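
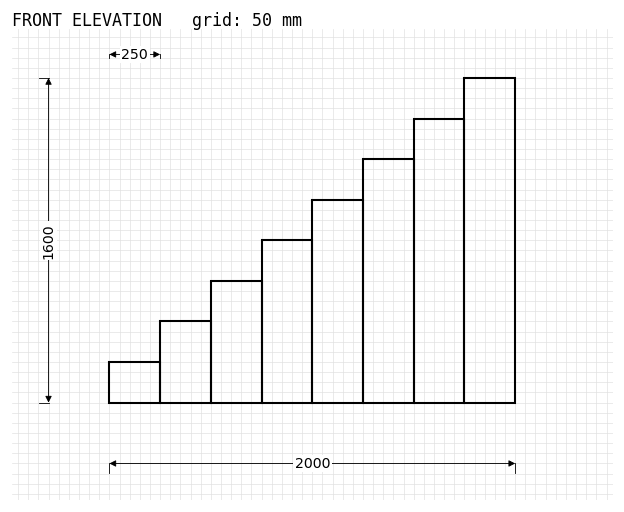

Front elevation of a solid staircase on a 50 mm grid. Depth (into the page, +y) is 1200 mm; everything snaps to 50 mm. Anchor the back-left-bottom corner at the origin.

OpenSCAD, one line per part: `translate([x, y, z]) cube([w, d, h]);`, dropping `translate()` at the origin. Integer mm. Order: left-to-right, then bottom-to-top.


cube([250, 1200, 200]);
translate([250, 0, 0]) cube([250, 1200, 400]);
translate([500, 0, 0]) cube([250, 1200, 600]);
translate([750, 0, 0]) cube([250, 1200, 800]);
translate([1000, 0, 0]) cube([250, 1200, 1000]);
translate([1250, 0, 0]) cube([250, 1200, 1200]);
translate([1500, 0, 0]) cube([250, 1200, 1400]);
translate([1750, 0, 0]) cube([250, 1200, 1600]);


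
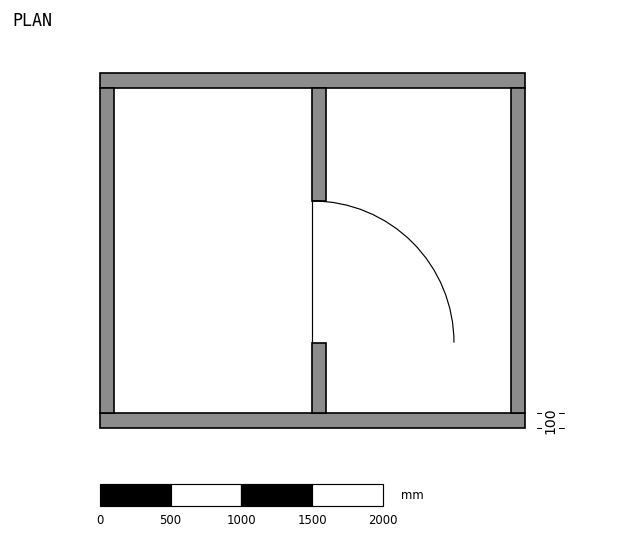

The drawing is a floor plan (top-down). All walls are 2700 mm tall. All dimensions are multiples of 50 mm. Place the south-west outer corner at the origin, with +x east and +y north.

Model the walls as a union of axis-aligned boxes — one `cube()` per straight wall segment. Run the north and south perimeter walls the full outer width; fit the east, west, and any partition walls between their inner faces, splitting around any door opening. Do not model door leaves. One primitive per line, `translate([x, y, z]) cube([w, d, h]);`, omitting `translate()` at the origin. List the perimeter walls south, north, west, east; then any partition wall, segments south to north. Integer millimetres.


cube([3000, 100, 2700]);
translate([0, 2400, 0]) cube([3000, 100, 2700]);
translate([0, 100, 0]) cube([100, 2300, 2700]);
translate([2900, 100, 0]) cube([100, 2300, 2700]);
translate([1500, 100, 0]) cube([100, 500, 2700]);
translate([1500, 1600, 0]) cube([100, 800, 2700]);


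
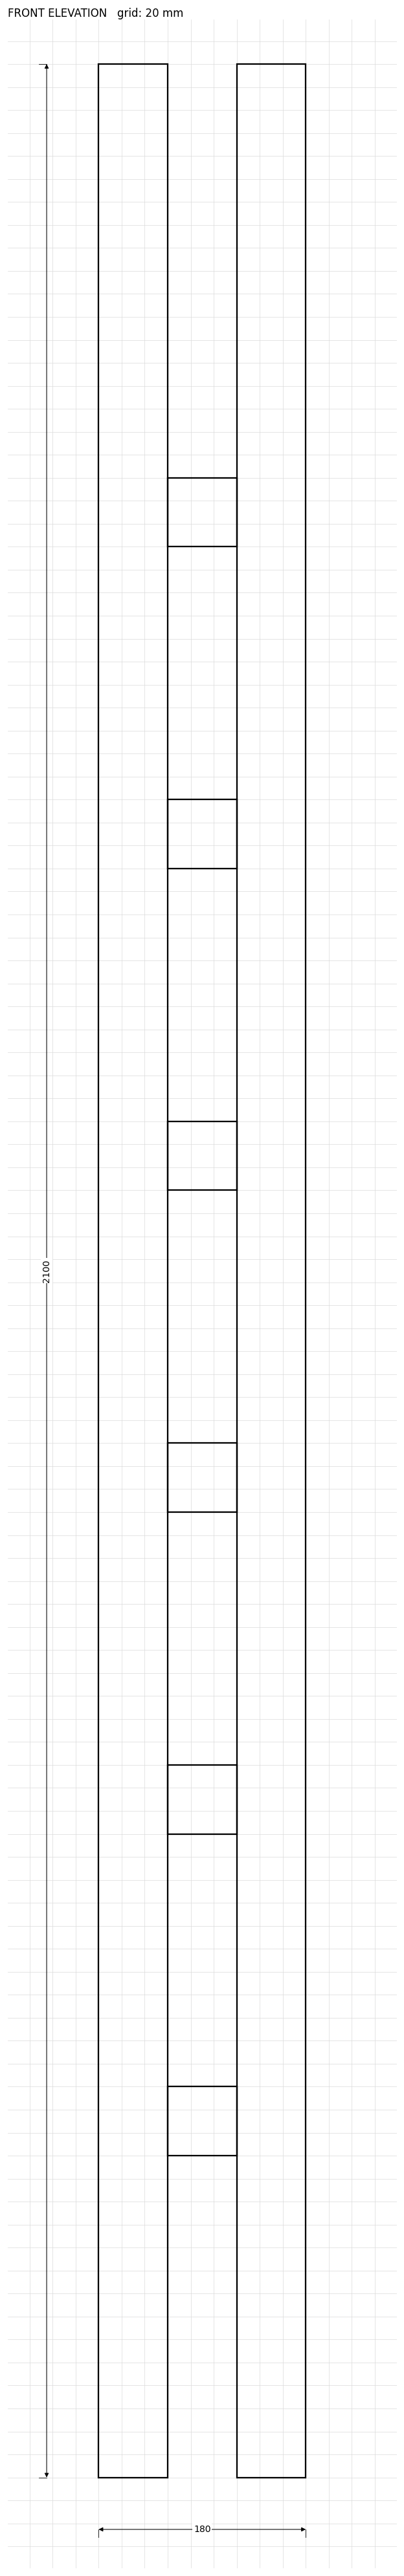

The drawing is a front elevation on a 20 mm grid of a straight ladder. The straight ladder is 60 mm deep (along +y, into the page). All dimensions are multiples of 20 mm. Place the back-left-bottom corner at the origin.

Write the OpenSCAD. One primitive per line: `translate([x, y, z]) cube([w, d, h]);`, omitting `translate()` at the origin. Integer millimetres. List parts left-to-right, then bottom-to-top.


cube([60, 60, 2100]);
translate([60, 0, 280]) cube([60, 60, 60]);
translate([60, 0, 560]) cube([60, 60, 60]);
translate([60, 0, 840]) cube([60, 60, 60]);
translate([60, 0, 1120]) cube([60, 60, 60]);
translate([60, 0, 1400]) cube([60, 60, 60]);
translate([60, 0, 1680]) cube([60, 60, 60]);
translate([120, 0, 0]) cube([60, 60, 2100]);


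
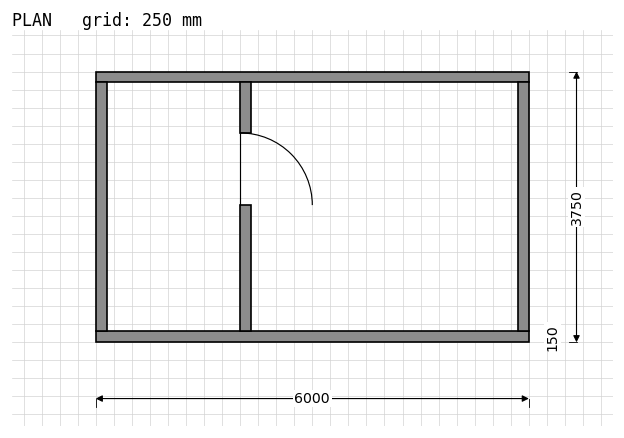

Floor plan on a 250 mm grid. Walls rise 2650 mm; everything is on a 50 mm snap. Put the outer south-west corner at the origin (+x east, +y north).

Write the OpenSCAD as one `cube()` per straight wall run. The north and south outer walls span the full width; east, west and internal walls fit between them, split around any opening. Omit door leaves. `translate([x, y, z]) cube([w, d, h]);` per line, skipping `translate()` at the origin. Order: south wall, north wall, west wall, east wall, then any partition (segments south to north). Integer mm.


cube([6000, 150, 2650]);
translate([0, 3600, 0]) cube([6000, 150, 2650]);
translate([0, 150, 0]) cube([150, 3450, 2650]);
translate([5850, 150, 0]) cube([150, 3450, 2650]);
translate([2000, 150, 0]) cube([150, 1750, 2650]);
translate([2000, 2900, 0]) cube([150, 700, 2650]);


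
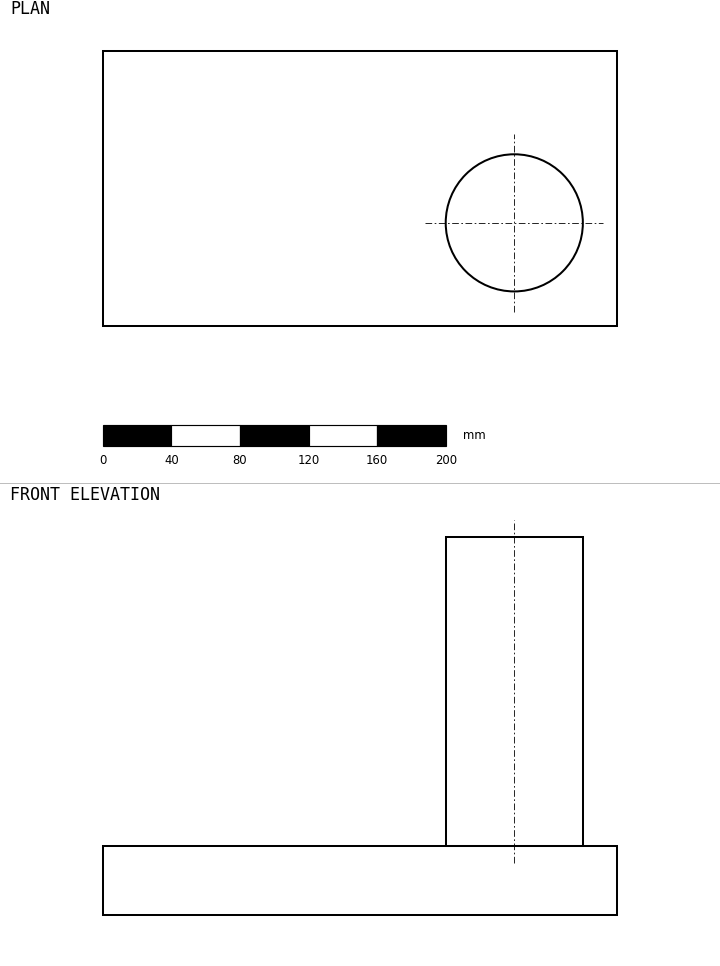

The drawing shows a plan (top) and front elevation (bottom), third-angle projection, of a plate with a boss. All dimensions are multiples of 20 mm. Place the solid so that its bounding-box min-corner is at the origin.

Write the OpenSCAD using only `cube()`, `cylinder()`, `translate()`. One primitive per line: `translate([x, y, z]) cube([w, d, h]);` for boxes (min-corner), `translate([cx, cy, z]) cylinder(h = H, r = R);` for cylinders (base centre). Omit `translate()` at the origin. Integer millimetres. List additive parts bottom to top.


cube([300, 160, 40]);
translate([240, 60, 40]) cylinder(h = 180, r = 40);


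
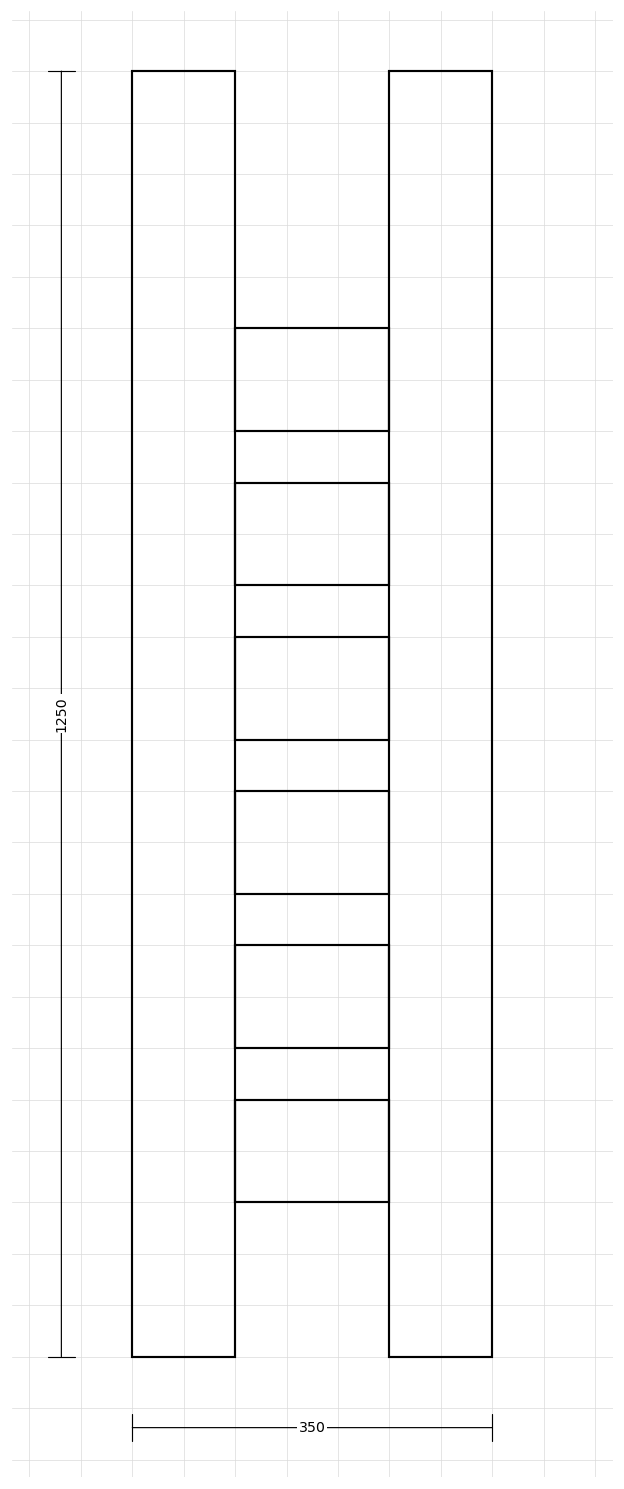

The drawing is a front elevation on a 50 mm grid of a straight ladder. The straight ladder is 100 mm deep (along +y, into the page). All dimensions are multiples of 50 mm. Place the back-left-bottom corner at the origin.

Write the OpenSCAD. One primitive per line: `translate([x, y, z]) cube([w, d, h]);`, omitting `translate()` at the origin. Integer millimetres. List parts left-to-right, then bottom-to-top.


cube([100, 100, 1250]);
translate([100, 0, 150]) cube([150, 100, 100]);
translate([100, 0, 300]) cube([150, 100, 100]);
translate([100, 0, 450]) cube([150, 100, 100]);
translate([100, 0, 600]) cube([150, 100, 100]);
translate([100, 0, 750]) cube([150, 100, 100]);
translate([100, 0, 900]) cube([150, 100, 100]);
translate([250, 0, 0]) cube([100, 100, 1250]);


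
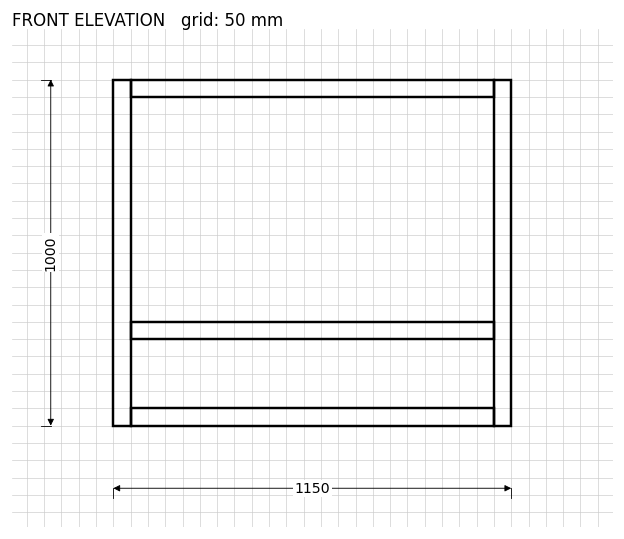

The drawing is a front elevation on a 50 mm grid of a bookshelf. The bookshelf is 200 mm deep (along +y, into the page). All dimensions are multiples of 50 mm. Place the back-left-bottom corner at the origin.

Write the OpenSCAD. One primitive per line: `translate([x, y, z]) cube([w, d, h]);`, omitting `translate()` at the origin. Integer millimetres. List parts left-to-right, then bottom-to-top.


cube([50, 200, 1000]);
translate([50, 0, 0]) cube([1050, 200, 50]);
translate([50, 0, 250]) cube([1050, 200, 50]);
translate([50, 0, 950]) cube([1050, 200, 50]);
translate([1100, 0, 0]) cube([50, 200, 1000]);


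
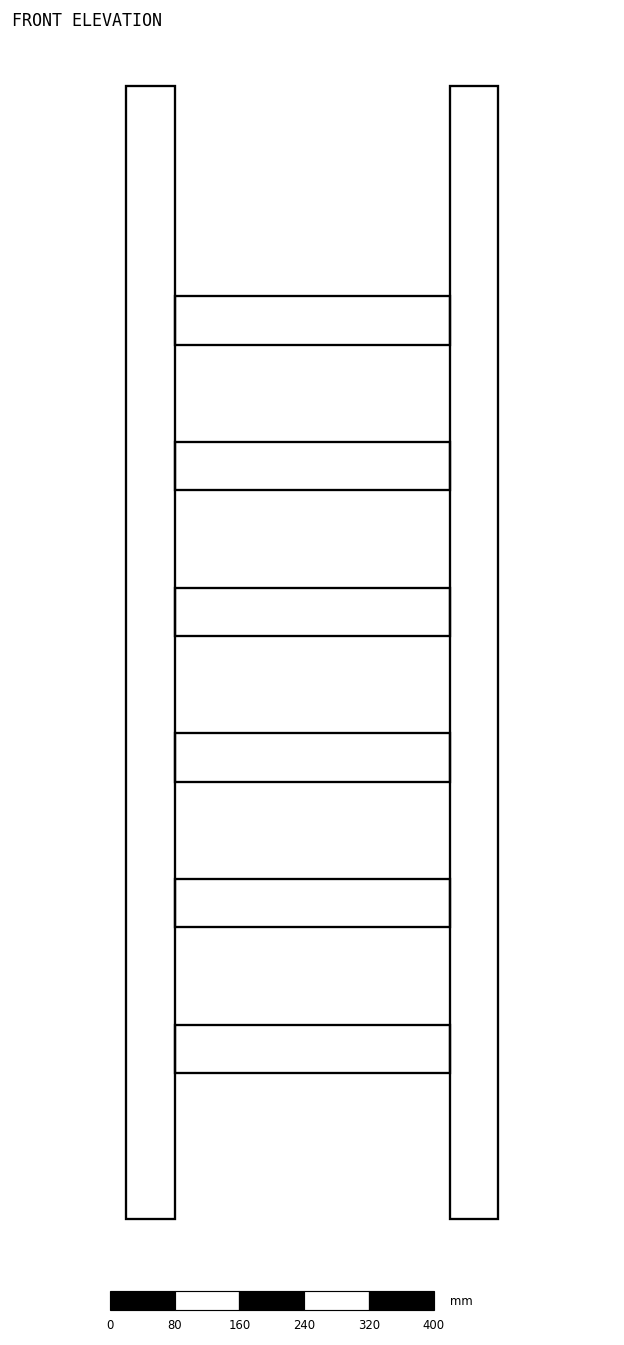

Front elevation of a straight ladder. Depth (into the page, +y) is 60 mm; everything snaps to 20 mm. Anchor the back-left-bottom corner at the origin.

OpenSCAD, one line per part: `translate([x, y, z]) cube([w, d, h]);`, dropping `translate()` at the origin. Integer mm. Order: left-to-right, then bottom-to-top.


cube([60, 60, 1400]);
translate([60, 0, 180]) cube([340, 60, 60]);
translate([60, 0, 360]) cube([340, 60, 60]);
translate([60, 0, 540]) cube([340, 60, 60]);
translate([60, 0, 720]) cube([340, 60, 60]);
translate([60, 0, 900]) cube([340, 60, 60]);
translate([60, 0, 1080]) cube([340, 60, 60]);
translate([400, 0, 0]) cube([60, 60, 1400]);


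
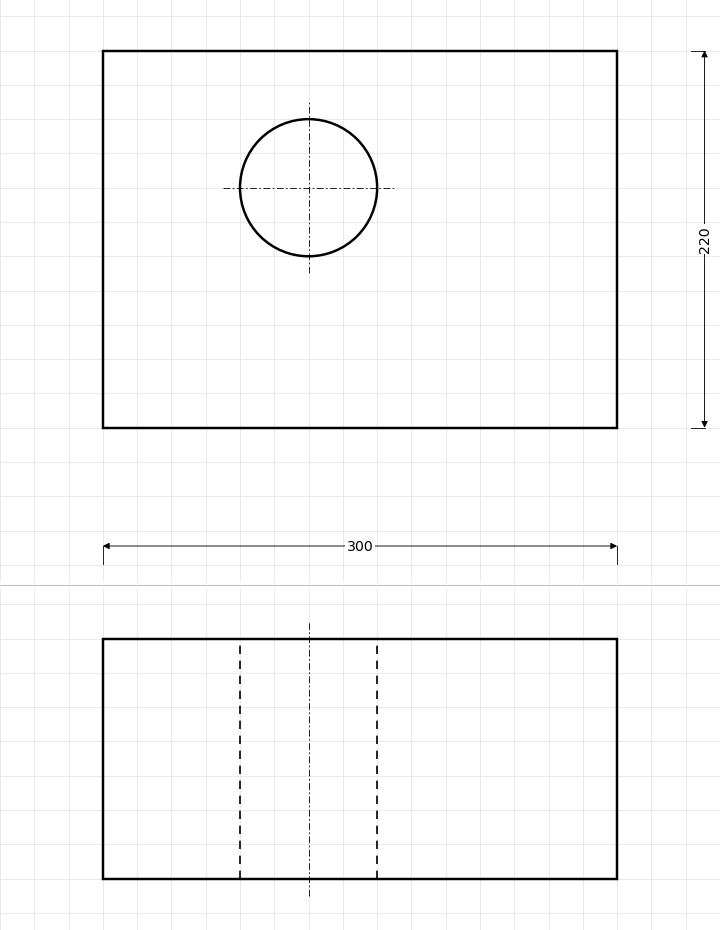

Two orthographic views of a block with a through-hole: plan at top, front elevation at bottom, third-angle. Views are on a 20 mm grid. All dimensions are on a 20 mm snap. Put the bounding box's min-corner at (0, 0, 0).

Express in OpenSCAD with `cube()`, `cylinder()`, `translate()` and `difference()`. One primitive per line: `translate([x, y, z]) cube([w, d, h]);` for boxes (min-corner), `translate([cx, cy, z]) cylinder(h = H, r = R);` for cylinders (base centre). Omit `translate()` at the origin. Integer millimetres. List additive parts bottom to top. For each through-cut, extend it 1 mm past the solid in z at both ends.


difference() {
  cube([300, 220, 140]);
  translate([120, 140, -1]) cylinder(h = 142, r = 40);
}


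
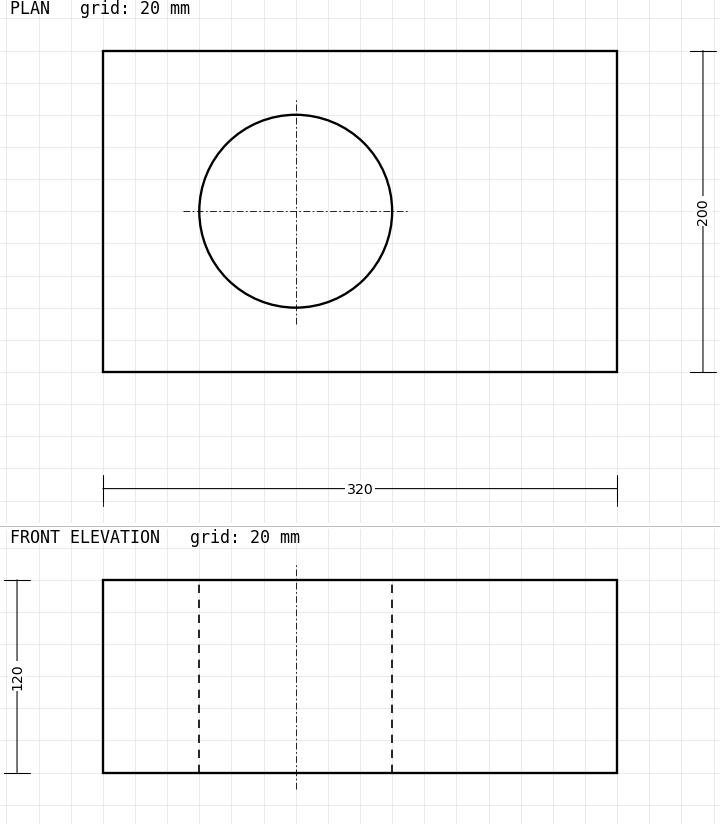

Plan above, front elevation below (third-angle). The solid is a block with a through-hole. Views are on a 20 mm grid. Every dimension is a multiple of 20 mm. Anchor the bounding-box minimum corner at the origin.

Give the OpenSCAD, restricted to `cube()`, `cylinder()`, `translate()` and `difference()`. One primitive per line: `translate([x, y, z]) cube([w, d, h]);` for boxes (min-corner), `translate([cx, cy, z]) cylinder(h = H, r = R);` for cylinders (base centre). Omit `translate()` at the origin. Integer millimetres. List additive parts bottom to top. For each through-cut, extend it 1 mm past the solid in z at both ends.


difference() {
  cube([320, 200, 120]);
  translate([120, 100, -1]) cylinder(h = 122, r = 60);
}


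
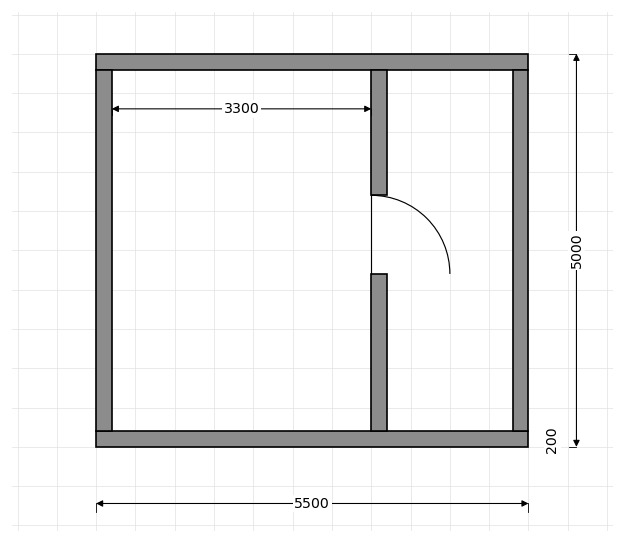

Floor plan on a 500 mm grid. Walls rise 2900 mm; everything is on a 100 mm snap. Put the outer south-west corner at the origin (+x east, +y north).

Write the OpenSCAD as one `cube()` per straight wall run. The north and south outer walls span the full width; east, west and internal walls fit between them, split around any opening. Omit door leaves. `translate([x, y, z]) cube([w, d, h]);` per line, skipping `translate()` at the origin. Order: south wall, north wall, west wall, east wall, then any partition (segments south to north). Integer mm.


cube([5500, 200, 2900]);
translate([0, 4800, 0]) cube([5500, 200, 2900]);
translate([0, 200, 0]) cube([200, 4600, 2900]);
translate([5300, 200, 0]) cube([200, 4600, 2900]);
translate([3500, 200, 0]) cube([200, 2000, 2900]);
translate([3500, 3200, 0]) cube([200, 1600, 2900]);


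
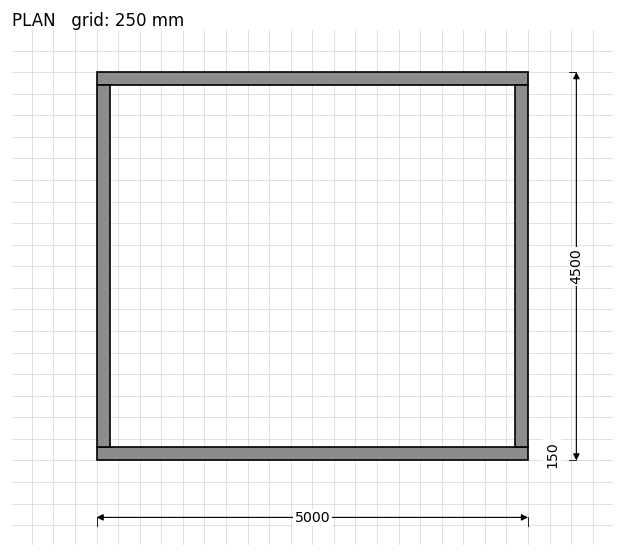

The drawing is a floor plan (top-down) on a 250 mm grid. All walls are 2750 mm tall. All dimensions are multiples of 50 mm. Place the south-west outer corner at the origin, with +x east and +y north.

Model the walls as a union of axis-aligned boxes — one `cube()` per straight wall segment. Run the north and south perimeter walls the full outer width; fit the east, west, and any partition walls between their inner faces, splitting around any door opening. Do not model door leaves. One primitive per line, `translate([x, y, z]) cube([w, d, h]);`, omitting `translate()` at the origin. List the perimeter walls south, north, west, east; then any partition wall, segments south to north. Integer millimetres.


cube([5000, 150, 2750]);
translate([0, 4350, 0]) cube([5000, 150, 2750]);
translate([0, 150, 0]) cube([150, 4200, 2750]);
translate([4850, 150, 0]) cube([150, 4200, 2750]);


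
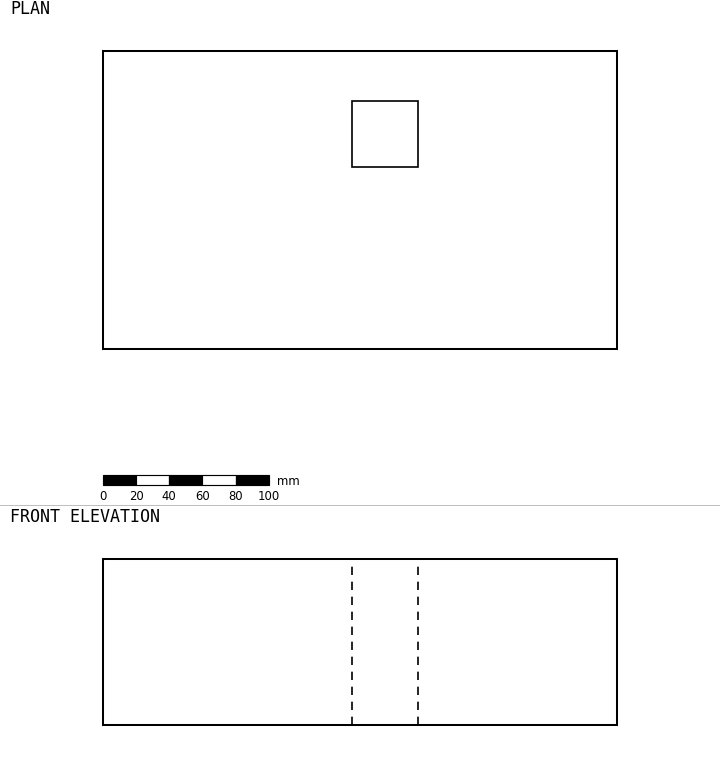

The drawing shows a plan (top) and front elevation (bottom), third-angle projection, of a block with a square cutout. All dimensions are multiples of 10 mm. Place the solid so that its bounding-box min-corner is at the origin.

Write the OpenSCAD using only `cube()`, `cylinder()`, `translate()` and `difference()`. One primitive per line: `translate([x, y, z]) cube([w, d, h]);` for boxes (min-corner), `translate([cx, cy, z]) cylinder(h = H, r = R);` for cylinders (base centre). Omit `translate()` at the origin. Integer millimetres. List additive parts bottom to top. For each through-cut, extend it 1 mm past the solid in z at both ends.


difference() {
  cube([310, 180, 100]);
  translate([150, 110, -1]) cube([40, 40, 102]);
}


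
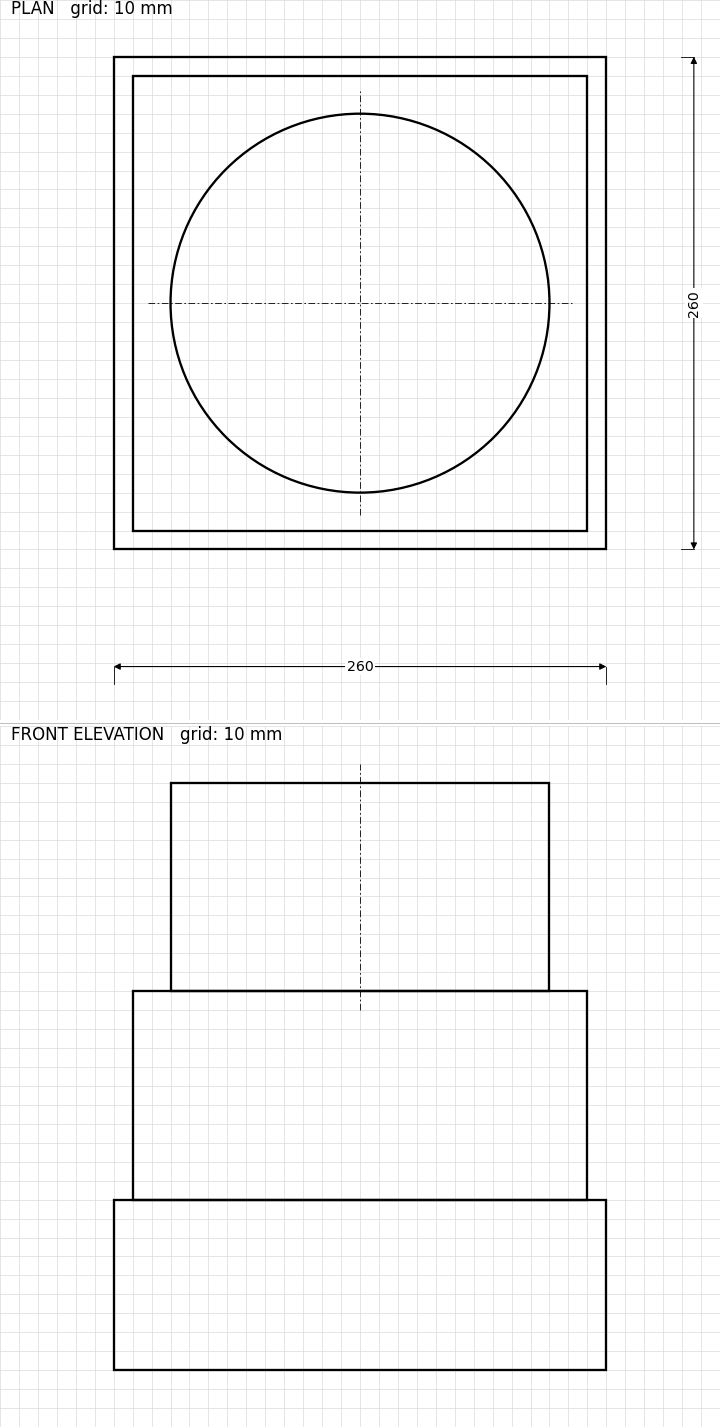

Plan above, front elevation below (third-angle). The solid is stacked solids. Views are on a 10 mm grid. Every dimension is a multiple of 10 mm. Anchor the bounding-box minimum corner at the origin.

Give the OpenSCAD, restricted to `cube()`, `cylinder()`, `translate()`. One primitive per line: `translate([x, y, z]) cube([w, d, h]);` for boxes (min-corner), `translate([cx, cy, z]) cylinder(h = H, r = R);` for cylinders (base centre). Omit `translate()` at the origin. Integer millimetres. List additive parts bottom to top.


cube([260, 260, 90]);
translate([10, 10, 90]) cube([240, 240, 110]);
translate([130, 130, 200]) cylinder(h = 110, r = 100);


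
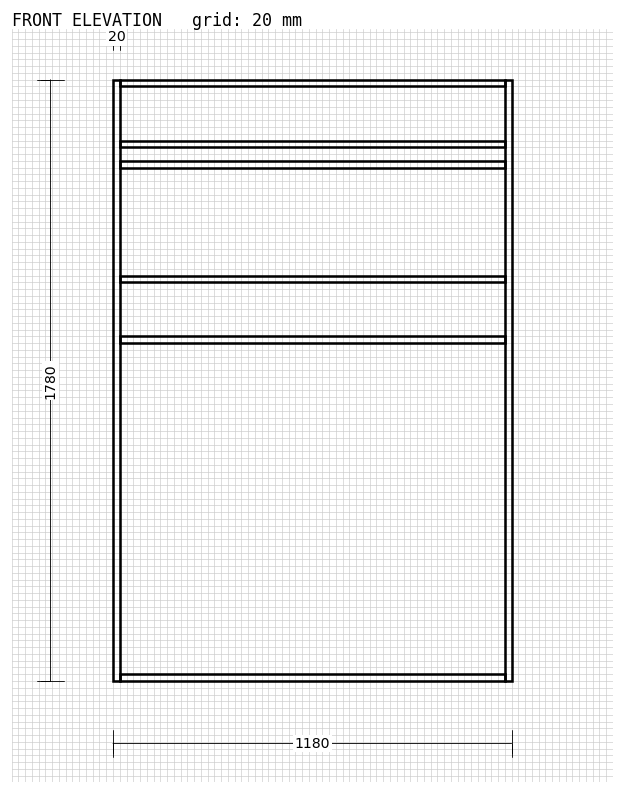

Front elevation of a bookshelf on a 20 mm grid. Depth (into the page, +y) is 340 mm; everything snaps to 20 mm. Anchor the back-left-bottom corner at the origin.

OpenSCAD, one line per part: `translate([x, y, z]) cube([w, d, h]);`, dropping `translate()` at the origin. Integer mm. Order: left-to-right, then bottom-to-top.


cube([20, 340, 1780]);
translate([20, 0, 0]) cube([1140, 340, 20]);
translate([20, 0, 1000]) cube([1140, 340, 20]);
translate([20, 0, 1180]) cube([1140, 340, 20]);
translate([20, 0, 1520]) cube([1140, 340, 20]);
translate([20, 0, 1580]) cube([1140, 340, 20]);
translate([20, 0, 1760]) cube([1140, 340, 20]);
translate([1160, 0, 0]) cube([20, 340, 1780]);


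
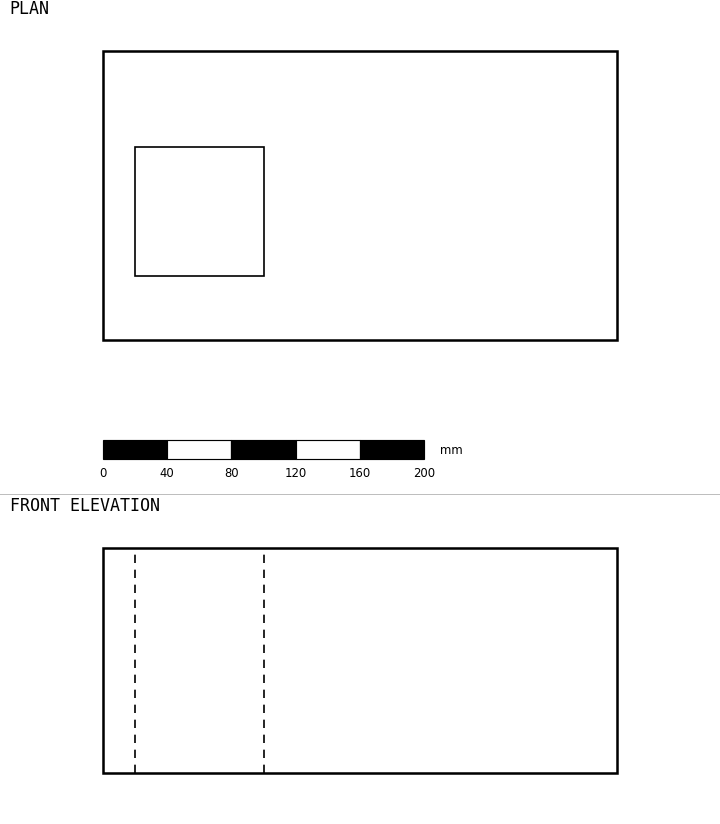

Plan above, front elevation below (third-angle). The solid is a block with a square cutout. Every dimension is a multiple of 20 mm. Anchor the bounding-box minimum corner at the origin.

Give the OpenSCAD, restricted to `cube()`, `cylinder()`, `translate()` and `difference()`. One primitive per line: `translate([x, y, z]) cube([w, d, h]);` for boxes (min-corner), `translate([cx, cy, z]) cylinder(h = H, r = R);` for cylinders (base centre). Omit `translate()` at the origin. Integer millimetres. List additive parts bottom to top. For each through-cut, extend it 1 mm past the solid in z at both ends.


difference() {
  cube([320, 180, 140]);
  translate([20, 40, -1]) cube([80, 80, 142]);
}


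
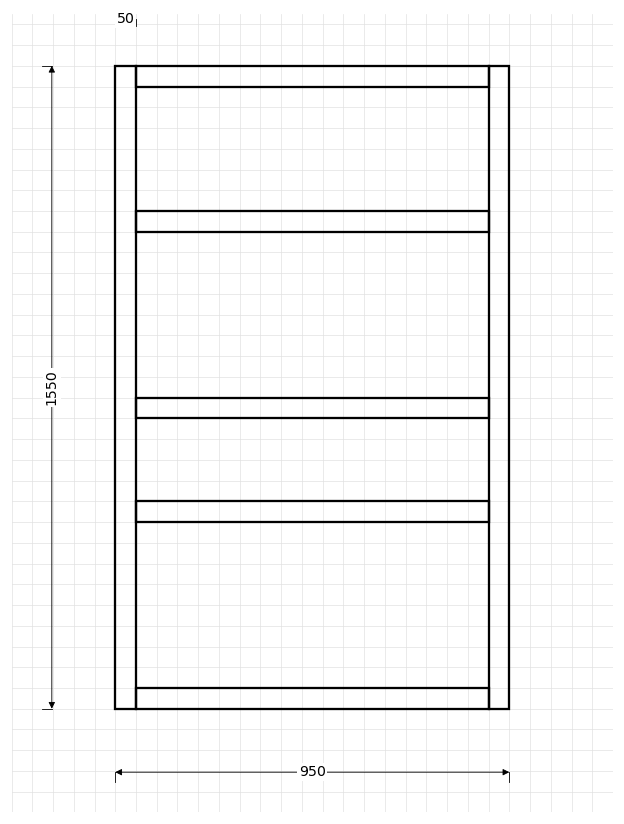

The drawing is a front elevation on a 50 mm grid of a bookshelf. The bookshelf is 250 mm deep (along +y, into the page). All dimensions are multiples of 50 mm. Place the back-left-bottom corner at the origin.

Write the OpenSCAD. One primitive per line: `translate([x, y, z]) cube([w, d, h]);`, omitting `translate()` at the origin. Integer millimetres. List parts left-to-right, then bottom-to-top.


cube([50, 250, 1550]);
translate([50, 0, 0]) cube([850, 250, 50]);
translate([50, 0, 450]) cube([850, 250, 50]);
translate([50, 0, 700]) cube([850, 250, 50]);
translate([50, 0, 1150]) cube([850, 250, 50]);
translate([50, 0, 1500]) cube([850, 250, 50]);
translate([900, 0, 0]) cube([50, 250, 1550]);


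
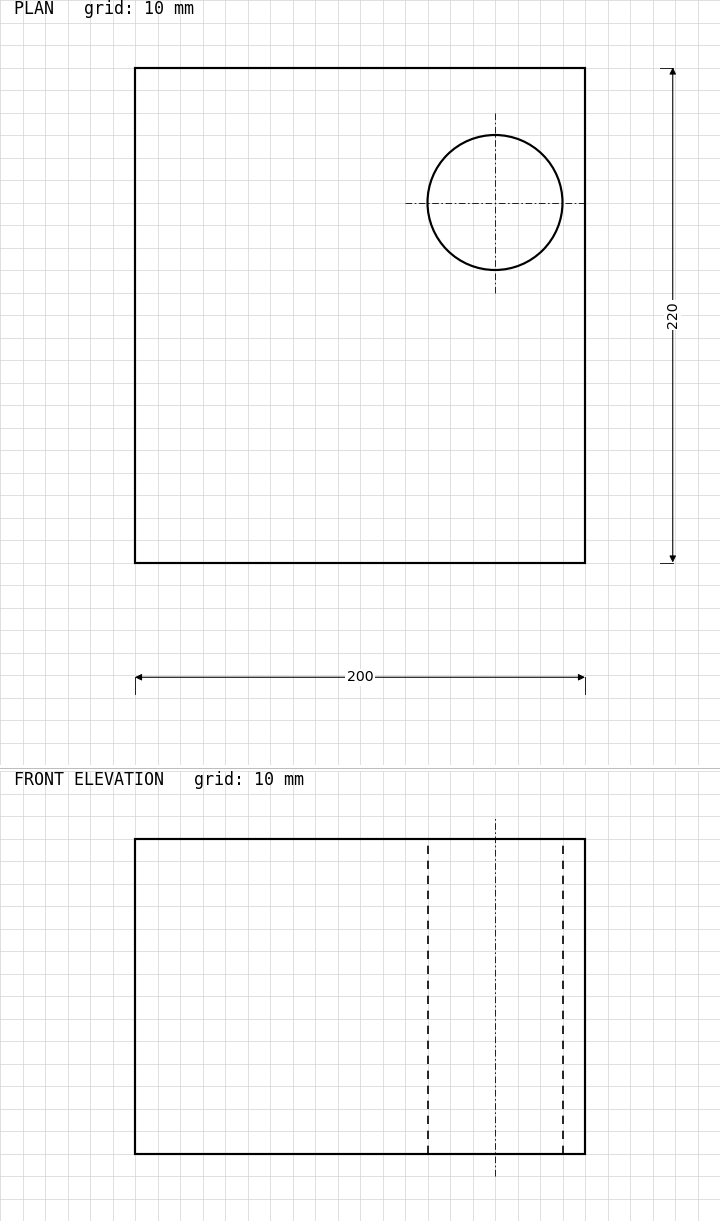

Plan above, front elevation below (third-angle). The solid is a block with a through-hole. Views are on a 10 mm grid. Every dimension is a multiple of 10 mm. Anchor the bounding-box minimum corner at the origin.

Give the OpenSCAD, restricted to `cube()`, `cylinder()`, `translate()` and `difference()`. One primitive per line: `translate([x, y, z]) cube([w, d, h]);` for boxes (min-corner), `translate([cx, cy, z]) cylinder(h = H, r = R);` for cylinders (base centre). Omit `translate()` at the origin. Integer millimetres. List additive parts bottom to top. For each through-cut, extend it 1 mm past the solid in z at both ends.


difference() {
  cube([200, 220, 140]);
  translate([160, 160, -1]) cylinder(h = 142, r = 30);
}


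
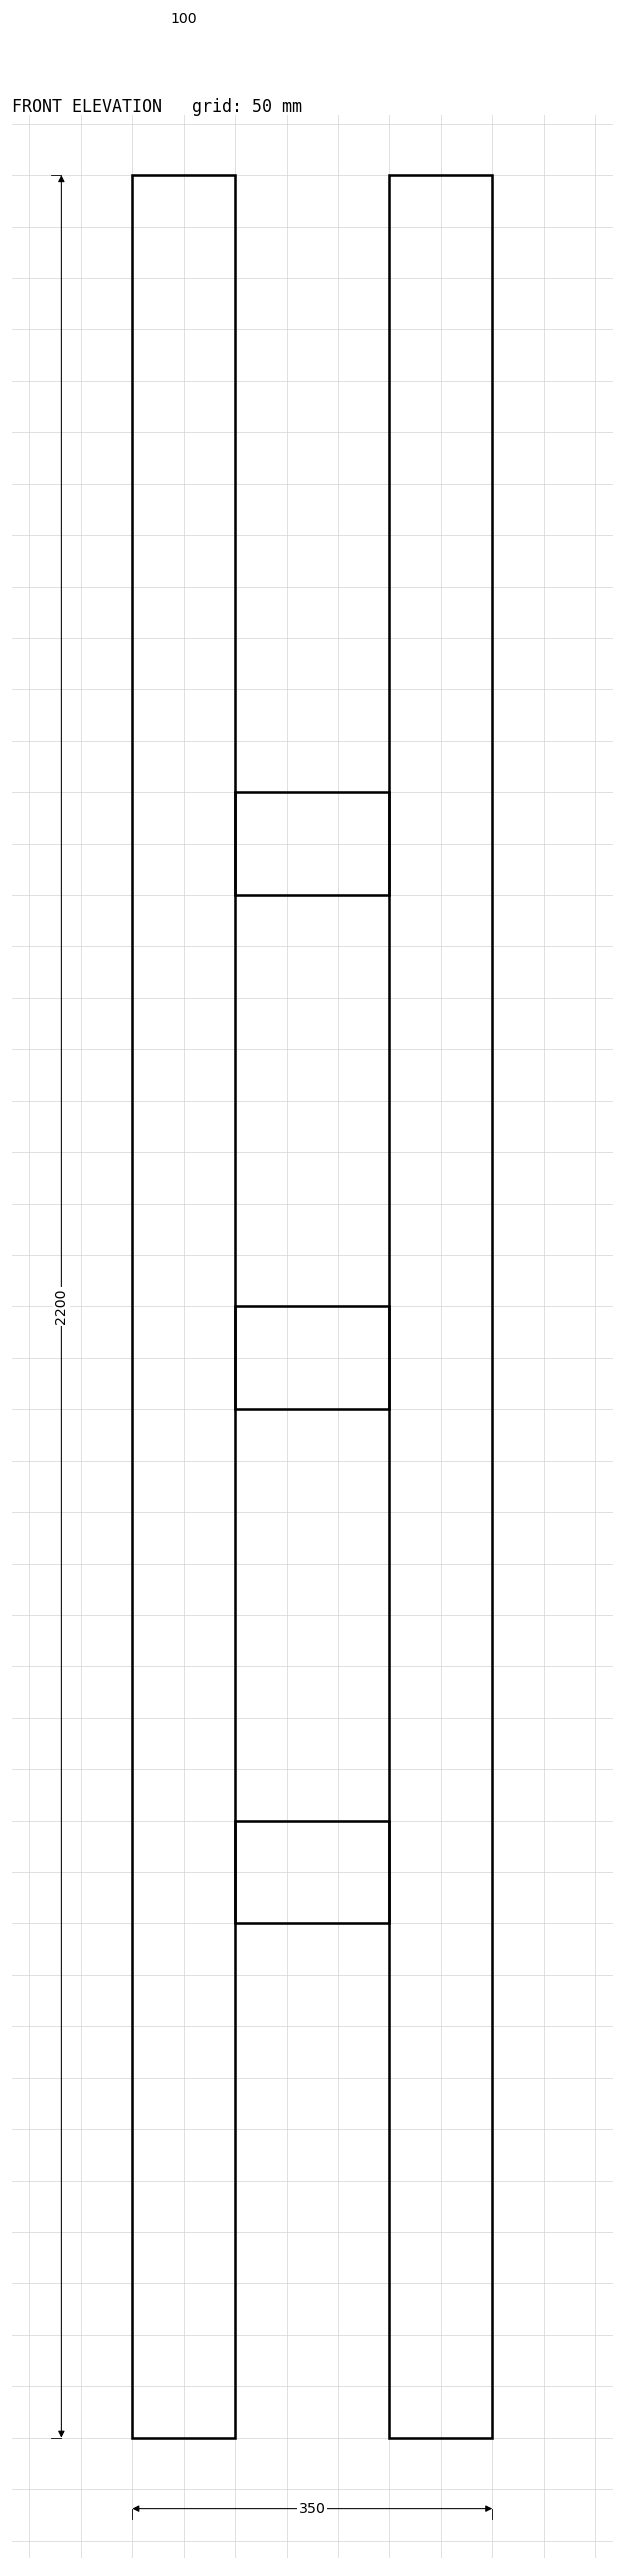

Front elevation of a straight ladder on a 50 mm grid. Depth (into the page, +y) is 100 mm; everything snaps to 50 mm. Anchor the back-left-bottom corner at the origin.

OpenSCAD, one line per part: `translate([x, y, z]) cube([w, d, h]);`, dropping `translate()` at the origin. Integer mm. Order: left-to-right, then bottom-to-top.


cube([100, 100, 2200]);
translate([100, 0, 500]) cube([150, 100, 100]);
translate([100, 0, 1000]) cube([150, 100, 100]);
translate([100, 0, 1500]) cube([150, 100, 100]);
translate([250, 0, 0]) cube([100, 100, 2200]);


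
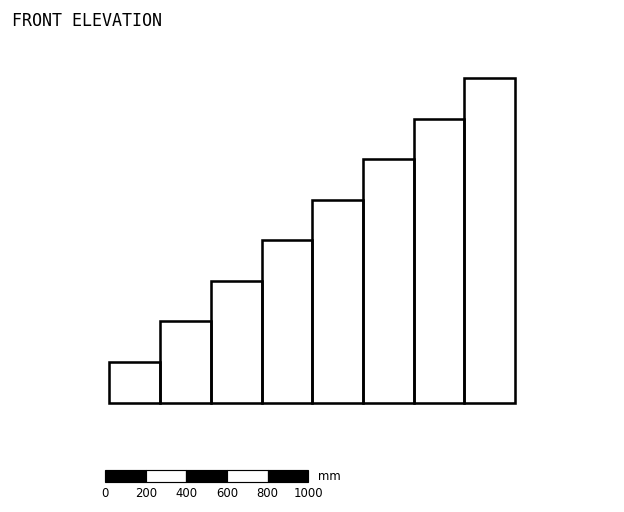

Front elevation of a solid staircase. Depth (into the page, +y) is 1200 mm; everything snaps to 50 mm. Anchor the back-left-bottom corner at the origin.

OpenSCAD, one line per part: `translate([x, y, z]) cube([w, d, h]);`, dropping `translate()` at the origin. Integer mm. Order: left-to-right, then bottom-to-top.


cube([250, 1200, 200]);
translate([250, 0, 0]) cube([250, 1200, 400]);
translate([500, 0, 0]) cube([250, 1200, 600]);
translate([750, 0, 0]) cube([250, 1200, 800]);
translate([1000, 0, 0]) cube([250, 1200, 1000]);
translate([1250, 0, 0]) cube([250, 1200, 1200]);
translate([1500, 0, 0]) cube([250, 1200, 1400]);
translate([1750, 0, 0]) cube([250, 1200, 1600]);


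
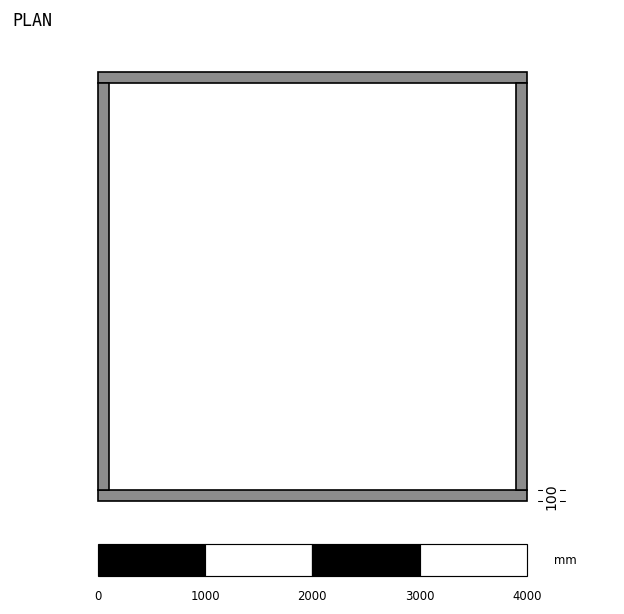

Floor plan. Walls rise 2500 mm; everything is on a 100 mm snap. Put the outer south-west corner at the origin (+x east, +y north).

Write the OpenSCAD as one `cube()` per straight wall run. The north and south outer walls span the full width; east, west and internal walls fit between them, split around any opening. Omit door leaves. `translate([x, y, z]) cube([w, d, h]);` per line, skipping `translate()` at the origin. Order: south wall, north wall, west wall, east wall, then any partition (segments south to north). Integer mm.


cube([4000, 100, 2500]);
translate([0, 3900, 0]) cube([4000, 100, 2500]);
translate([0, 100, 0]) cube([100, 3800, 2500]);
translate([3900, 100, 0]) cube([100, 3800, 2500]);


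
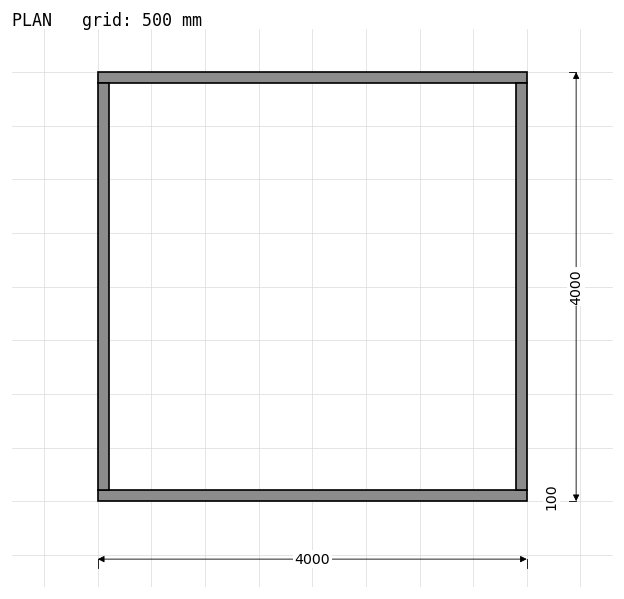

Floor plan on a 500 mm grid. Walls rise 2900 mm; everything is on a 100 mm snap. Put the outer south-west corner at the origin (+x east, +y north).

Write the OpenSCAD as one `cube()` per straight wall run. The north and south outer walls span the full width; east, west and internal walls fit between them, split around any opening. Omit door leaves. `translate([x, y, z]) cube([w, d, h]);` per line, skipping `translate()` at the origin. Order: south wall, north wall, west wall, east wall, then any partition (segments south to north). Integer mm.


cube([4000, 100, 2900]);
translate([0, 3900, 0]) cube([4000, 100, 2900]);
translate([0, 100, 0]) cube([100, 3800, 2900]);
translate([3900, 100, 0]) cube([100, 3800, 2900]);


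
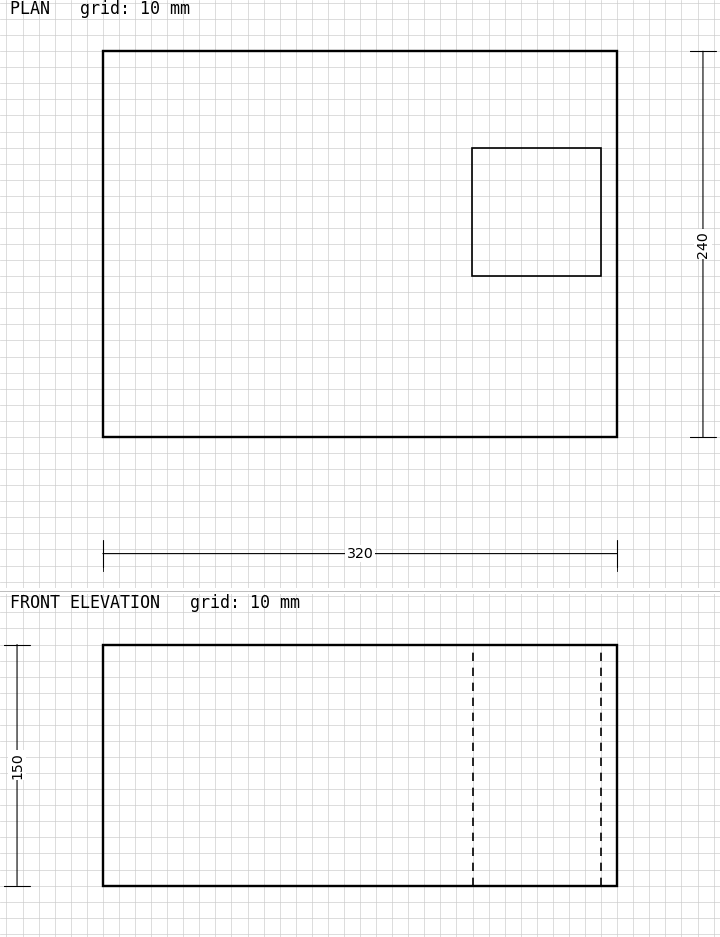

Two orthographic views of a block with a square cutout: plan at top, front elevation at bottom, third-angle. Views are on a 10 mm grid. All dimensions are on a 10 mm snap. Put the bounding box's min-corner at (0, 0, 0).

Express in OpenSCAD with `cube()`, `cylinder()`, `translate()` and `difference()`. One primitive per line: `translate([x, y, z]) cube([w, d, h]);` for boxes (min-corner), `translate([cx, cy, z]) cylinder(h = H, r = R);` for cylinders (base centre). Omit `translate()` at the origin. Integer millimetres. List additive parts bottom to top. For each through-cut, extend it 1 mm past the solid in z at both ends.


difference() {
  cube([320, 240, 150]);
  translate([230, 100, -1]) cube([80, 80, 152]);
}


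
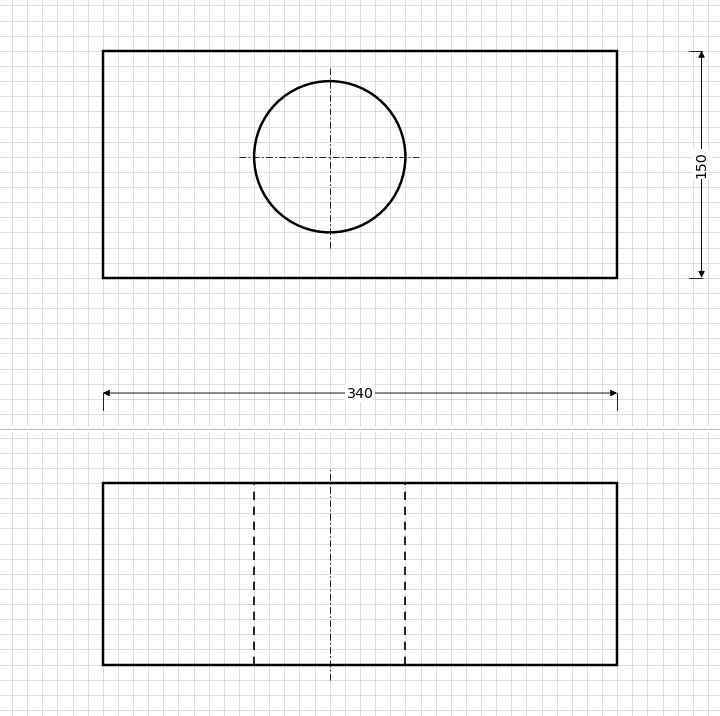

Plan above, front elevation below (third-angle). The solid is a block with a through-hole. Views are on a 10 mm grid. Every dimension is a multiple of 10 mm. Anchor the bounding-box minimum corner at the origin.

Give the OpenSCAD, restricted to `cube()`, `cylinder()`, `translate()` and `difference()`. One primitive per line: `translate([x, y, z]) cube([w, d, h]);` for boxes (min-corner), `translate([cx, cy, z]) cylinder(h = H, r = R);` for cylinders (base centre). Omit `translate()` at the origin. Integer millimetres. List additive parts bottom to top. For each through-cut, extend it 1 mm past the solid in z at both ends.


difference() {
  cube([340, 150, 120]);
  translate([150, 80, -1]) cylinder(h = 122, r = 50);
}


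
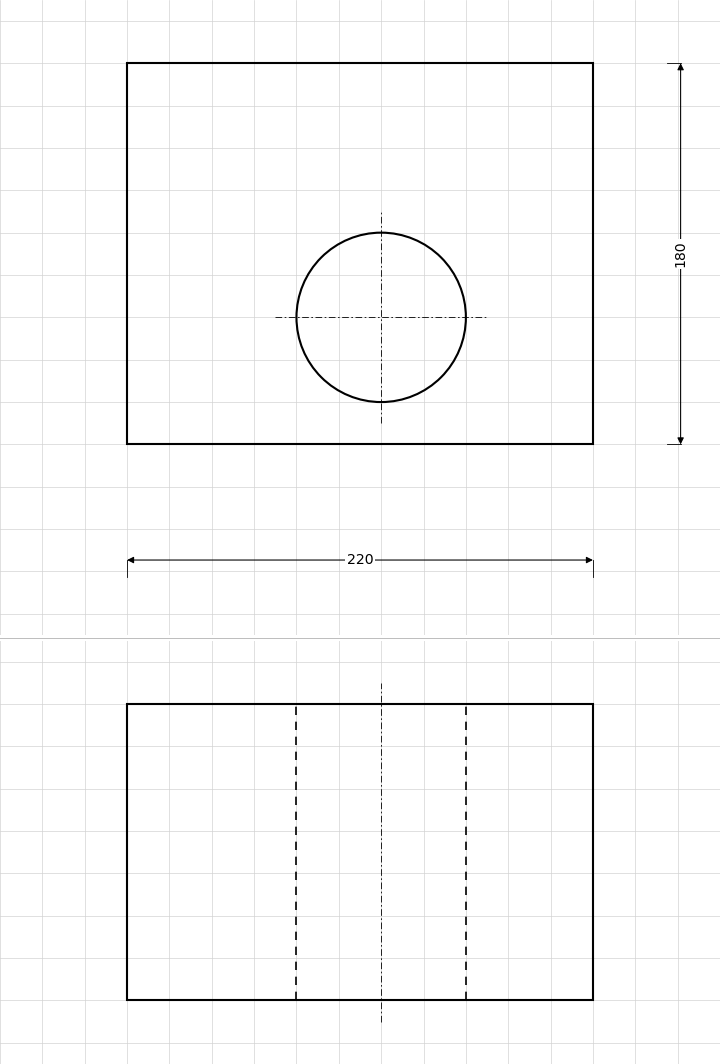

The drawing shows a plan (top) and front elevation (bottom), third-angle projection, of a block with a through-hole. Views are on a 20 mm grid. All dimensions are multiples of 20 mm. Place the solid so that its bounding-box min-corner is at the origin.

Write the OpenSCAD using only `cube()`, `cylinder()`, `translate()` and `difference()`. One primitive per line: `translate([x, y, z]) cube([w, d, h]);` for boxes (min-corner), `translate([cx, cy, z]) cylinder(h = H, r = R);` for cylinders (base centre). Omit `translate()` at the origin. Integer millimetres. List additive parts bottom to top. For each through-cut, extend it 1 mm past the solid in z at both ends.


difference() {
  cube([220, 180, 140]);
  translate([120, 60, -1]) cylinder(h = 142, r = 40);
}


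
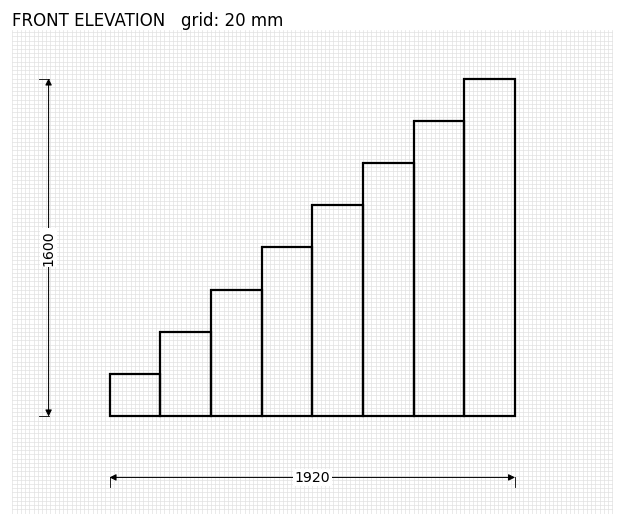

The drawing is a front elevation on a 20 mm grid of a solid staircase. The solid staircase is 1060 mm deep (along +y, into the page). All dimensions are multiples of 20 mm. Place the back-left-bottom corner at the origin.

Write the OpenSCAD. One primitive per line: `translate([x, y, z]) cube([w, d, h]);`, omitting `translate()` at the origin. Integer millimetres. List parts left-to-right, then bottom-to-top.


cube([240, 1060, 200]);
translate([240, 0, 0]) cube([240, 1060, 400]);
translate([480, 0, 0]) cube([240, 1060, 600]);
translate([720, 0, 0]) cube([240, 1060, 800]);
translate([960, 0, 0]) cube([240, 1060, 1000]);
translate([1200, 0, 0]) cube([240, 1060, 1200]);
translate([1440, 0, 0]) cube([240, 1060, 1400]);
translate([1680, 0, 0]) cube([240, 1060, 1600]);


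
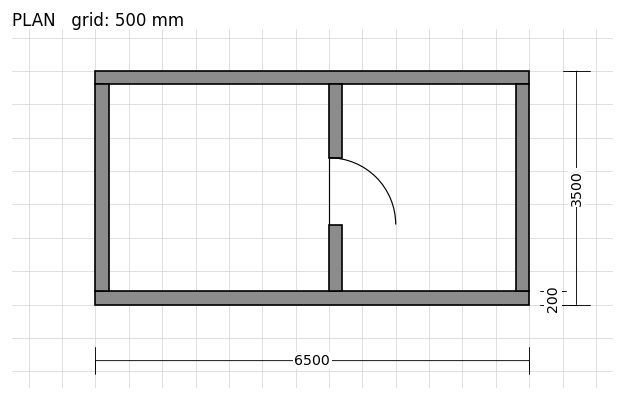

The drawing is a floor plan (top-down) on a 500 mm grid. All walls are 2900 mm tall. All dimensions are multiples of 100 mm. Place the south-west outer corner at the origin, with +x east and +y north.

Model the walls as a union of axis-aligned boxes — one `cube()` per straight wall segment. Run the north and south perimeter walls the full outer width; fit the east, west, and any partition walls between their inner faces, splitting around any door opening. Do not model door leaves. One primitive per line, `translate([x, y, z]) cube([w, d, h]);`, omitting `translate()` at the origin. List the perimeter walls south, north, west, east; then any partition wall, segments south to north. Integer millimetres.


cube([6500, 200, 2900]);
translate([0, 3300, 0]) cube([6500, 200, 2900]);
translate([0, 200, 0]) cube([200, 3100, 2900]);
translate([6300, 200, 0]) cube([200, 3100, 2900]);
translate([3500, 200, 0]) cube([200, 1000, 2900]);
translate([3500, 2200, 0]) cube([200, 1100, 2900]);


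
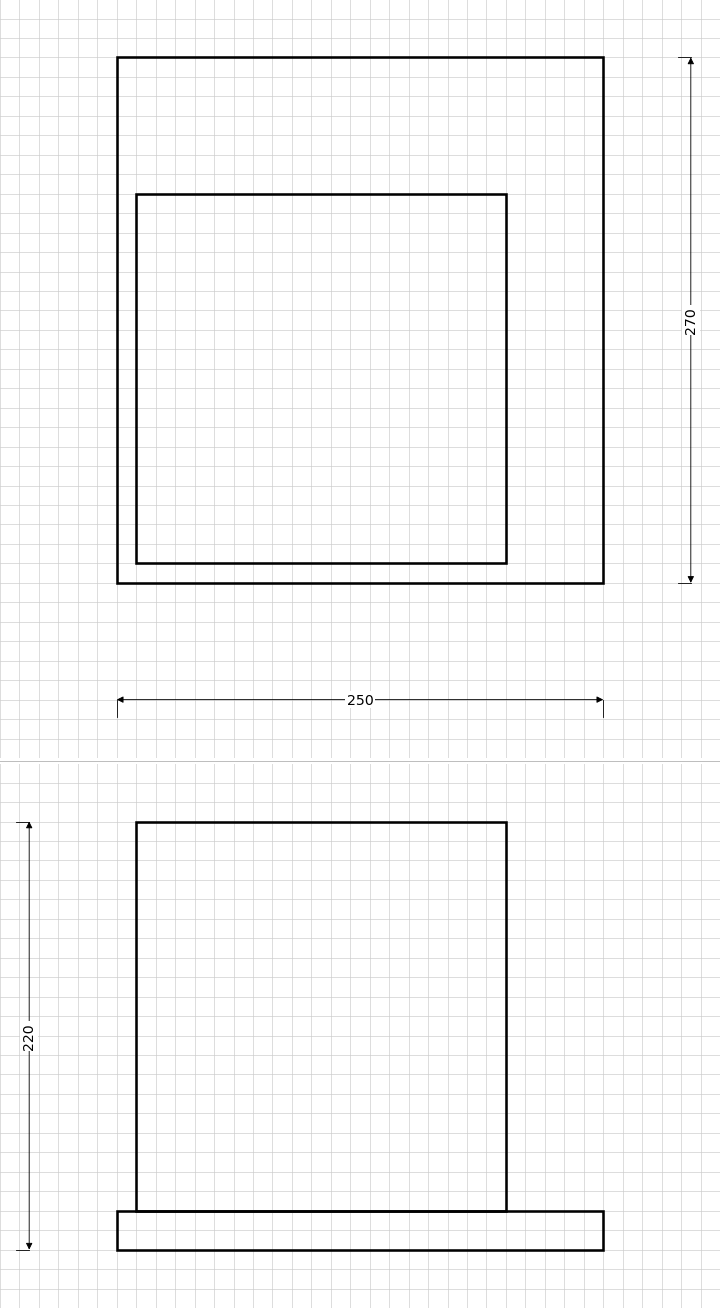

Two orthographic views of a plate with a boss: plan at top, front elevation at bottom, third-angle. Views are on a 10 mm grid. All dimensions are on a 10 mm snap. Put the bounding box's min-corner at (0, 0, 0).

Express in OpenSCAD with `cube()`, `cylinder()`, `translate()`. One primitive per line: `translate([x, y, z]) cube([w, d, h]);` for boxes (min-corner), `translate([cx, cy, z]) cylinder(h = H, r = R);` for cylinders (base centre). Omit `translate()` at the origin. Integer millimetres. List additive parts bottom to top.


cube([250, 270, 20]);
translate([10, 10, 20]) cube([190, 190, 200]);


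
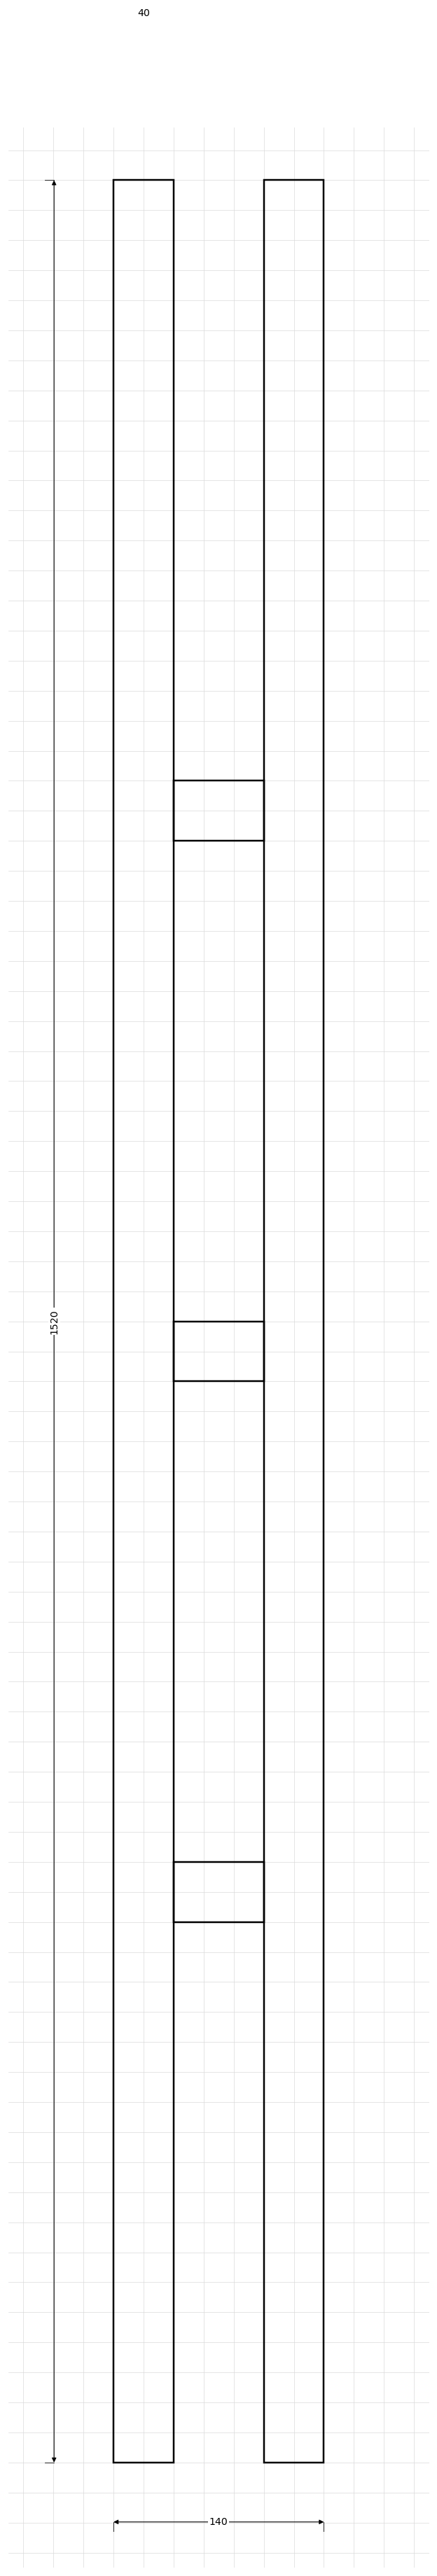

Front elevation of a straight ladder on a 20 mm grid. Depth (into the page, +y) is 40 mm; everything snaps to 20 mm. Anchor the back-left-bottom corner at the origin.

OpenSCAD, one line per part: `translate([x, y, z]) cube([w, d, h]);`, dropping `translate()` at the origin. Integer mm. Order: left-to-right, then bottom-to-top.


cube([40, 40, 1520]);
translate([40, 0, 360]) cube([60, 40, 40]);
translate([40, 0, 720]) cube([60, 40, 40]);
translate([40, 0, 1080]) cube([60, 40, 40]);
translate([100, 0, 0]) cube([40, 40, 1520]);


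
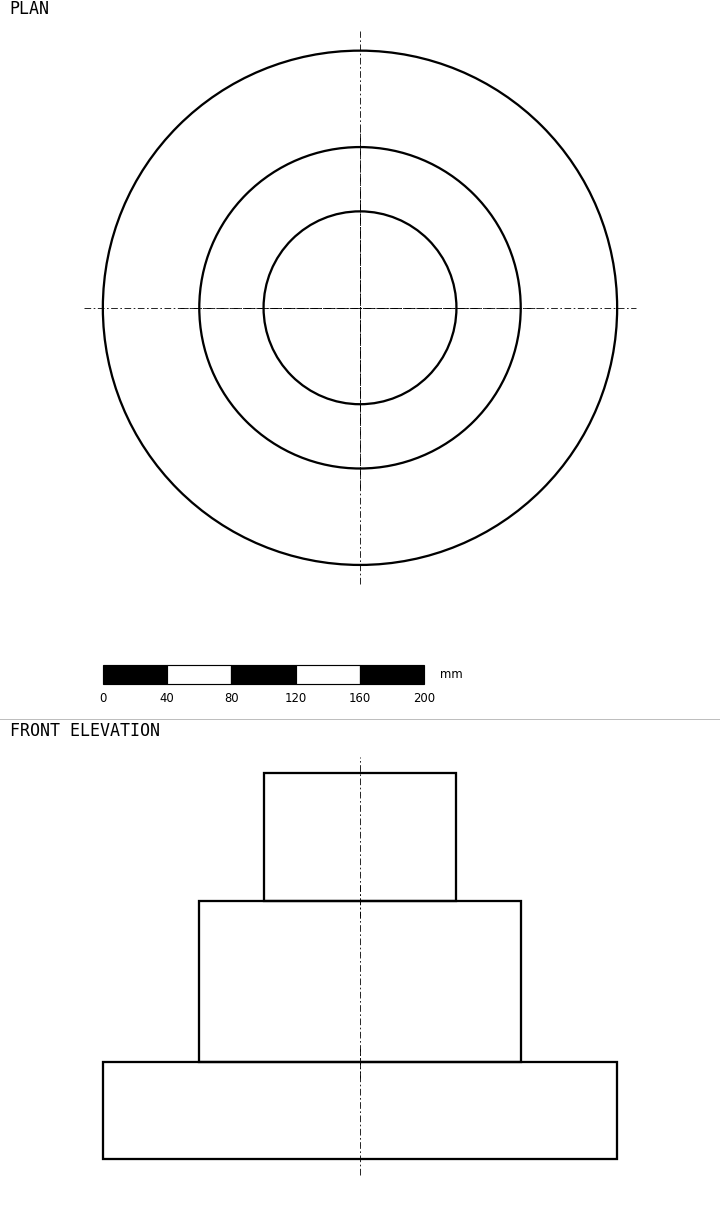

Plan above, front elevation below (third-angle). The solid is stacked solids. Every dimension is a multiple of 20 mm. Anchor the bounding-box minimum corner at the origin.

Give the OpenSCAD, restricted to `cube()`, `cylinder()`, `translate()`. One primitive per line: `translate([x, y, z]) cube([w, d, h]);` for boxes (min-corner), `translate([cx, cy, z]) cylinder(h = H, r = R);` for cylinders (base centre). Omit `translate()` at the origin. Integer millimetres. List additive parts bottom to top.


translate([160, 160, 0]) cylinder(h = 60, r = 160);
translate([160, 160, 60]) cylinder(h = 100, r = 100);
translate([160, 160, 160]) cylinder(h = 80, r = 60);


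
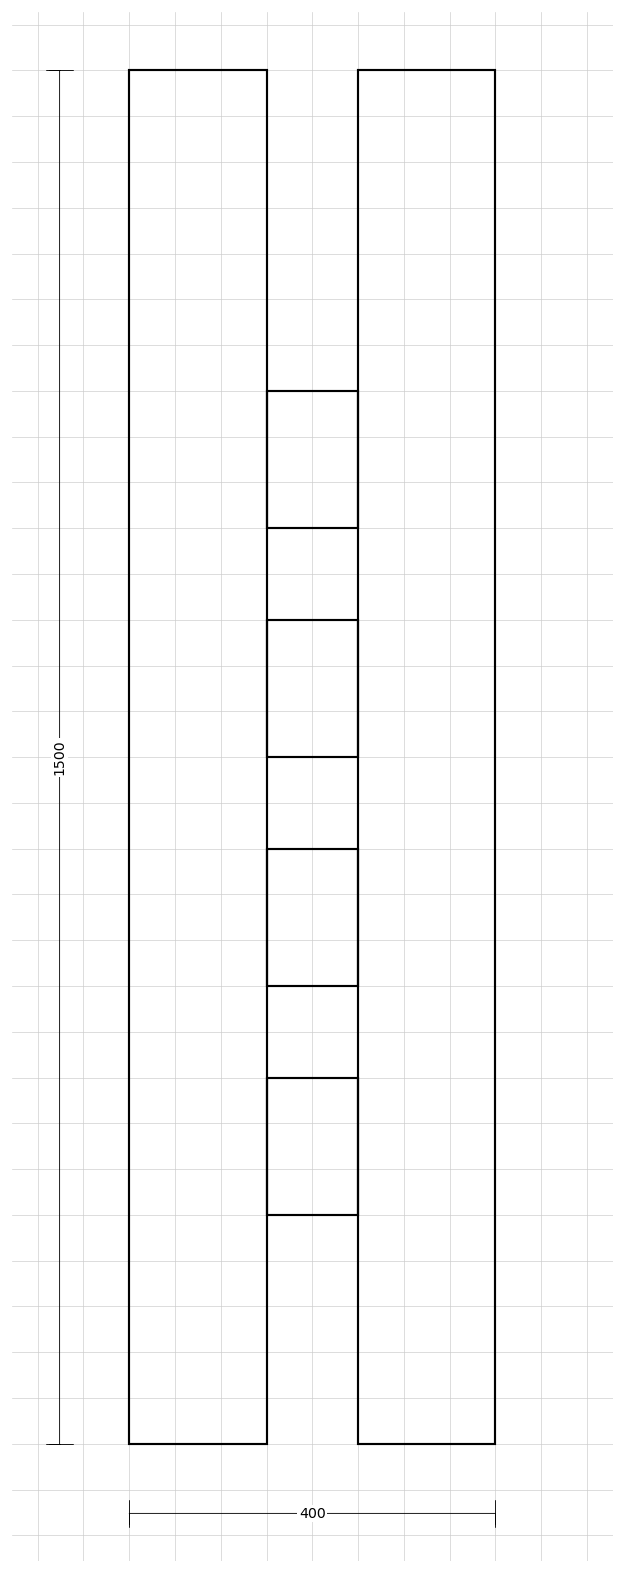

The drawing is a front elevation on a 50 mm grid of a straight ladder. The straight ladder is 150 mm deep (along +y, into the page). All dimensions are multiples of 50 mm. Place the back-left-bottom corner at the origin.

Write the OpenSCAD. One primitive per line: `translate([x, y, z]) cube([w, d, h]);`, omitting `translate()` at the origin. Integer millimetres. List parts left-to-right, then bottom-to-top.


cube([150, 150, 1500]);
translate([150, 0, 250]) cube([100, 150, 150]);
translate([150, 0, 500]) cube([100, 150, 150]);
translate([150, 0, 750]) cube([100, 150, 150]);
translate([150, 0, 1000]) cube([100, 150, 150]);
translate([250, 0, 0]) cube([150, 150, 1500]);


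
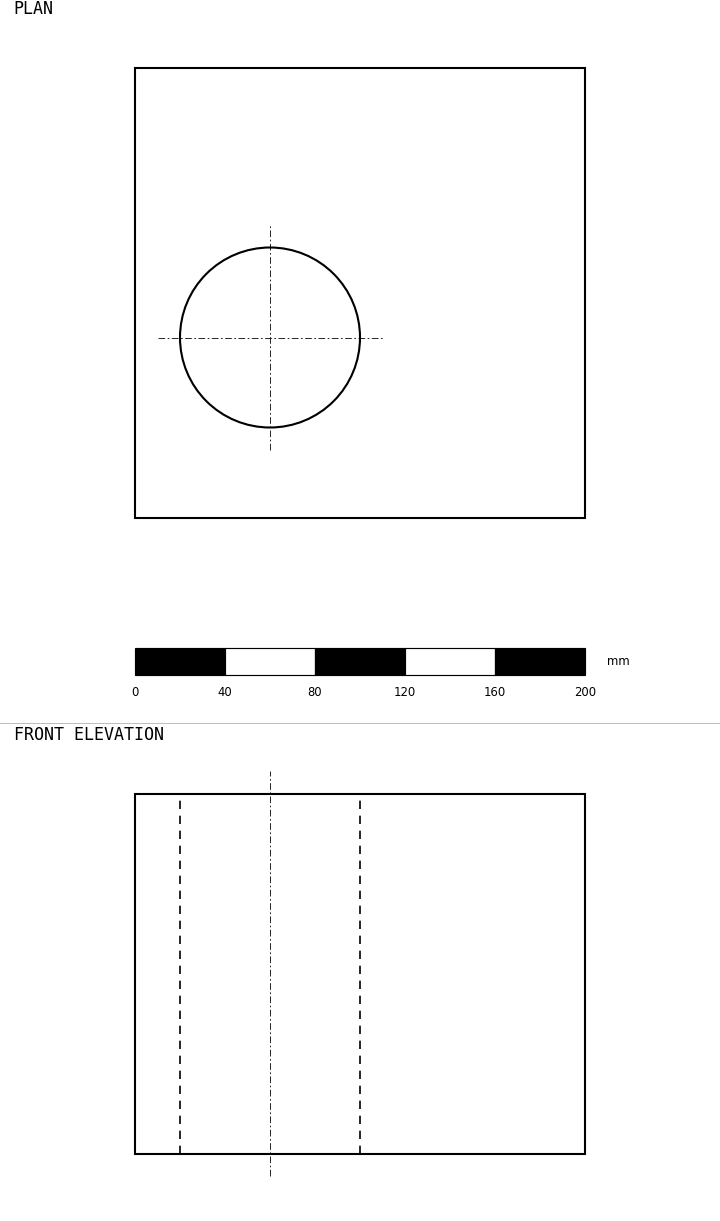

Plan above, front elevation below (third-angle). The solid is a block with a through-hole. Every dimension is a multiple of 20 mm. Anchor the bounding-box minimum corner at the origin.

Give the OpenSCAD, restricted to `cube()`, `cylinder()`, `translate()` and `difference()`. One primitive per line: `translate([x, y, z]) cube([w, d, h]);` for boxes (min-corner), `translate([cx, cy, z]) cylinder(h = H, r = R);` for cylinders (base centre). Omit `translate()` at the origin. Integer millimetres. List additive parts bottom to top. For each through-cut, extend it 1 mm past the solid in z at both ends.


difference() {
  cube([200, 200, 160]);
  translate([60, 80, -1]) cylinder(h = 162, r = 40);
}


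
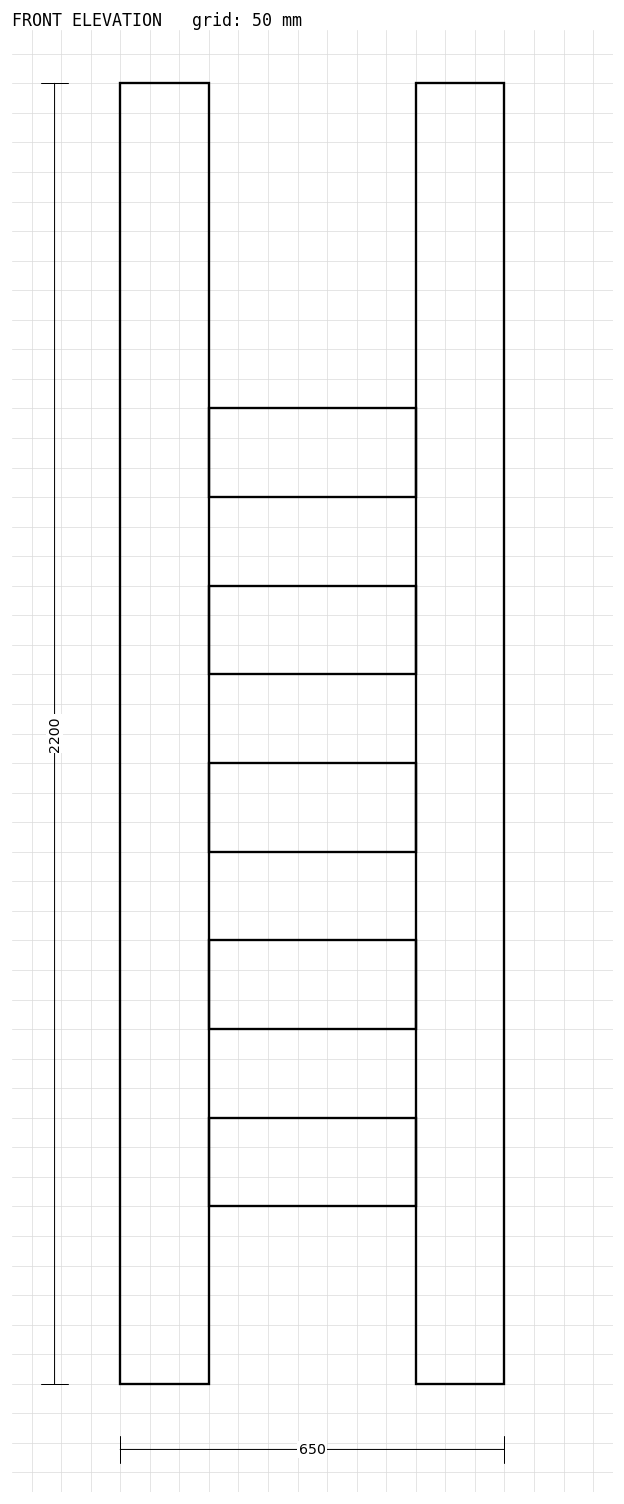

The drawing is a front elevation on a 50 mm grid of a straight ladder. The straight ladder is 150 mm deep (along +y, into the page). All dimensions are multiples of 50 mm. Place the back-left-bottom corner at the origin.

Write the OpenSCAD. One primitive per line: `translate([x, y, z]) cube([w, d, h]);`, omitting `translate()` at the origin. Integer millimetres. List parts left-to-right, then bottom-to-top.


cube([150, 150, 2200]);
translate([150, 0, 300]) cube([350, 150, 150]);
translate([150, 0, 600]) cube([350, 150, 150]);
translate([150, 0, 900]) cube([350, 150, 150]);
translate([150, 0, 1200]) cube([350, 150, 150]);
translate([150, 0, 1500]) cube([350, 150, 150]);
translate([500, 0, 0]) cube([150, 150, 2200]);


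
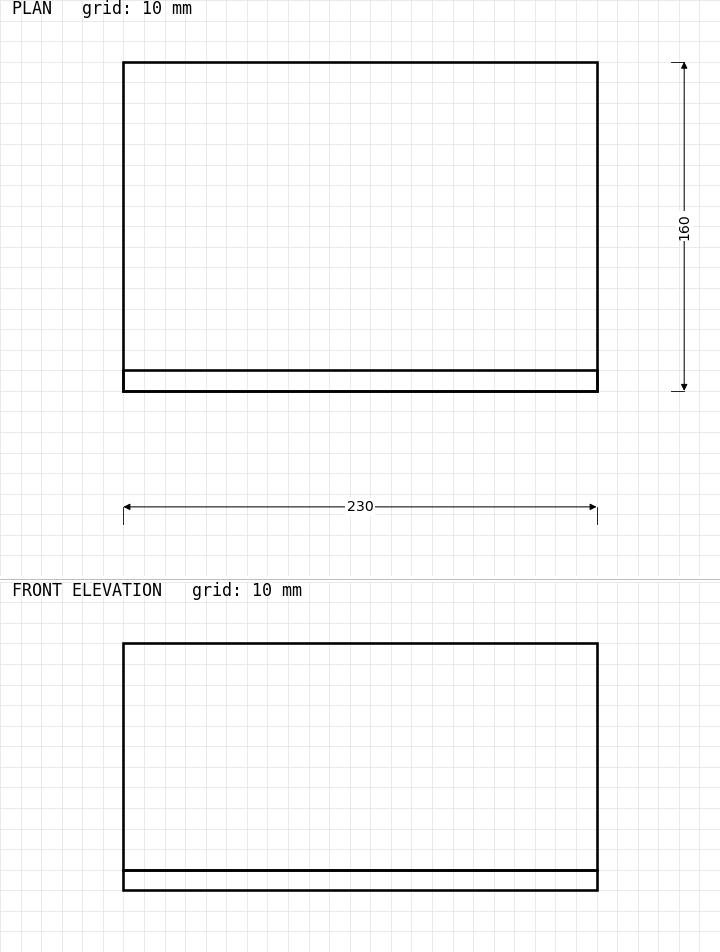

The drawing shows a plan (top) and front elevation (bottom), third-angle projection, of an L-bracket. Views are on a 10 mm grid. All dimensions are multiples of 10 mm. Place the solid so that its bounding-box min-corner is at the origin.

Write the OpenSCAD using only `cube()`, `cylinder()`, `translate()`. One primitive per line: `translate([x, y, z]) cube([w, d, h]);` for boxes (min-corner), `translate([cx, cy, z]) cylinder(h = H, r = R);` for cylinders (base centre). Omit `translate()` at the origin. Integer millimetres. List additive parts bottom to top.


cube([230, 160, 10]);
translate([0, 0, 10]) cube([230, 10, 110]);
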